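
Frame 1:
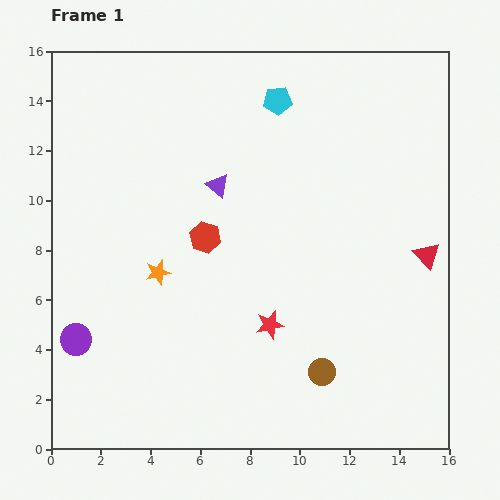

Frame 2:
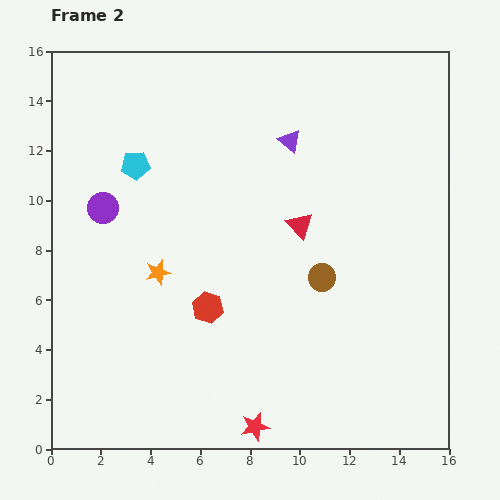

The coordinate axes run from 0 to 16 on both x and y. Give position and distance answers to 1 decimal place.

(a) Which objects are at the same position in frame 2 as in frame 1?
the orange star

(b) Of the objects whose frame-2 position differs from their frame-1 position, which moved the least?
the red hexagon

(moved 2.8)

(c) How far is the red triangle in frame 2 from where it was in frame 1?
5.2

The red triangle moved from (15.1, 7.8) to (10.0, 9.0), a distance of √(5.1² + 1.2²) ≈ 5.2.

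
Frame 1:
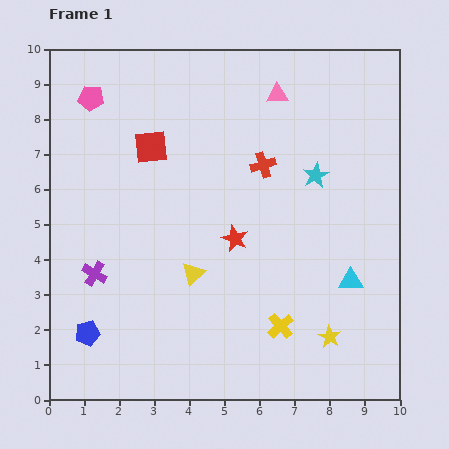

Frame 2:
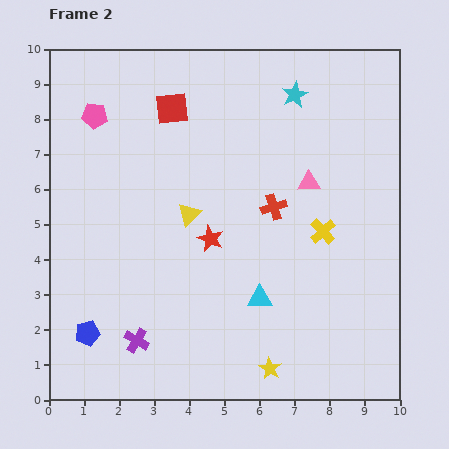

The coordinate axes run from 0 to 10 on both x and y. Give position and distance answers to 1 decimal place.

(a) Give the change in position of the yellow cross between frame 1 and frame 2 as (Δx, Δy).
(1.2, 2.7)

The yellow cross was at (6.6, 2.1) in frame 1 and (7.8, 4.8) in frame 2.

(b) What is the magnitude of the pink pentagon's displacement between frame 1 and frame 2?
0.5

The pink pentagon moved from (1.2, 8.6) to (1.3, 8.1), a distance of √(0.1² + 0.5²) ≈ 0.5.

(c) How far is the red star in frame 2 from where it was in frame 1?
0.7

The red star moved from (5.3, 4.6) to (4.6, 4.6), a distance of √(0.7² + 0.0²) ≈ 0.7.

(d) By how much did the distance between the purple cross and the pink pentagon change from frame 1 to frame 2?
+1.5

Distance in frame 1: 5.0. Distance in frame 2: 6.5.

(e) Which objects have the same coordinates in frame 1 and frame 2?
the blue pentagon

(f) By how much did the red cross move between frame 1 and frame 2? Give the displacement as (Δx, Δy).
(0.3, -1.2)

The red cross was at (6.1, 6.7) in frame 1 and (6.4, 5.5) in frame 2.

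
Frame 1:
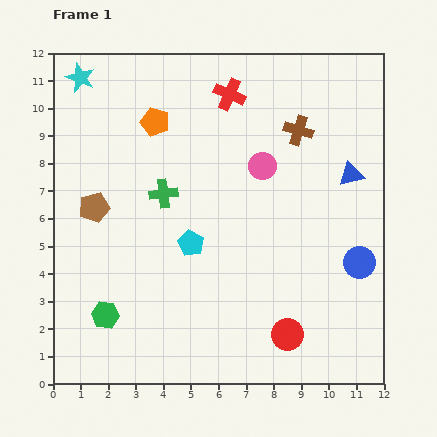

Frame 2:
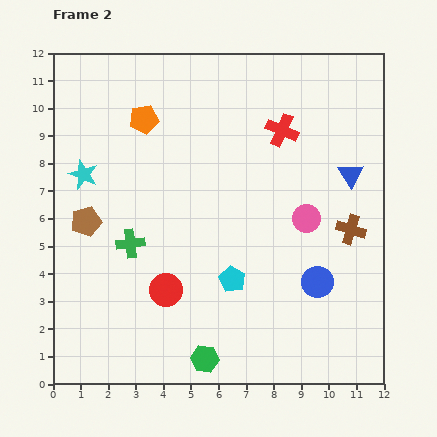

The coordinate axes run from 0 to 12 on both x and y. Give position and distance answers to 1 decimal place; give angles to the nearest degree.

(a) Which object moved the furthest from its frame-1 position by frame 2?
the red circle

(moved 4.7; next 4.1)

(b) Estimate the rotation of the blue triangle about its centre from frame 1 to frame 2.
49° counter-clockwise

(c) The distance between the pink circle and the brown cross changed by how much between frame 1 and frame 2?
-0.2

Distance in frame 1: 1.8. Distance in frame 2: 1.6.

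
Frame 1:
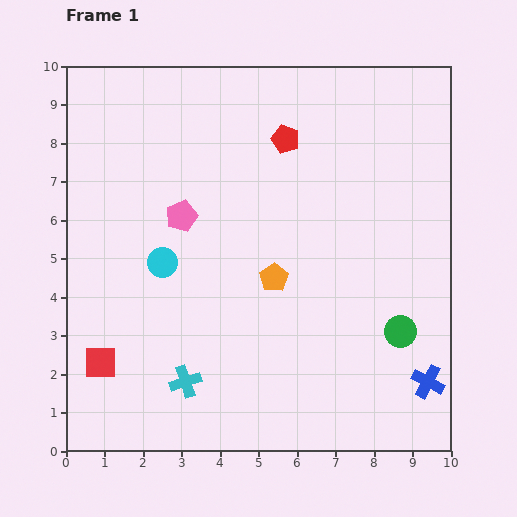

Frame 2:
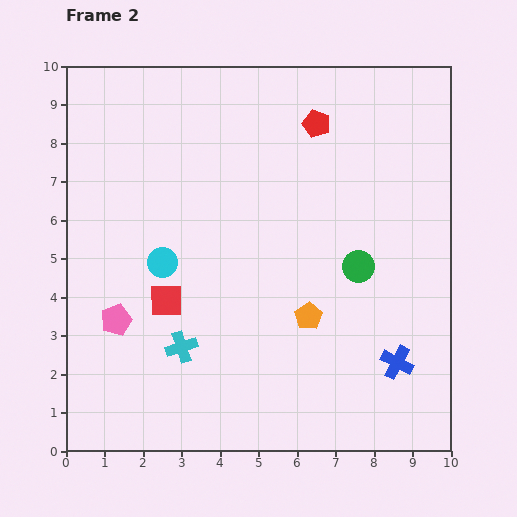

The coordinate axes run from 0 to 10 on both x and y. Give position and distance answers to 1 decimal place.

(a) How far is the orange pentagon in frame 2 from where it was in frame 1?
1.3

The orange pentagon moved from (5.4, 4.5) to (6.3, 3.5), a distance of √(0.9² + 1.0²) ≈ 1.3.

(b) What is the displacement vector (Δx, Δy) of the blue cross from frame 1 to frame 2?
(-0.8, 0.5)

The blue cross was at (9.4, 1.8) in frame 1 and (8.6, 2.3) in frame 2.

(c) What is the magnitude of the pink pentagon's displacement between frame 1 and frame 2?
3.2

The pink pentagon moved from (3.0, 6.1) to (1.3, 3.4), a distance of √(1.7² + 2.7²) ≈ 3.2.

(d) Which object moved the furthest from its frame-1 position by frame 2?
the pink pentagon

(moved 3.2; next 2.3)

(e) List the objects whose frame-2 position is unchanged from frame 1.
the cyan circle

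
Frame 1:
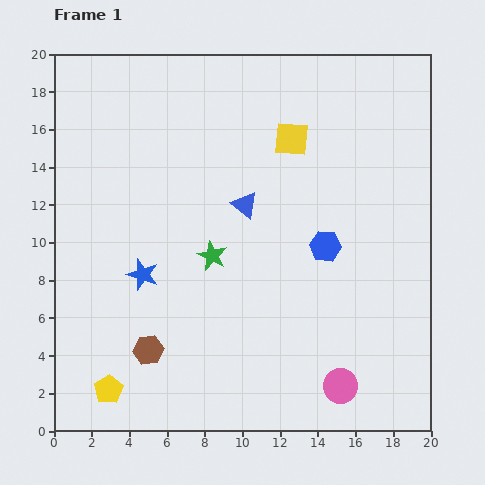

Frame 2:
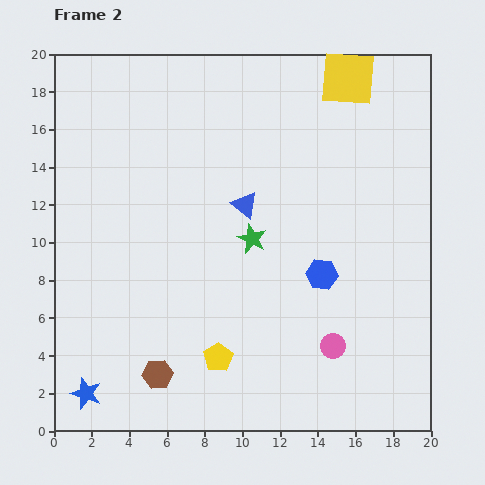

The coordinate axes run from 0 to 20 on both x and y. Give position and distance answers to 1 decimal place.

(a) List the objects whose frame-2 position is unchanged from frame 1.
the blue triangle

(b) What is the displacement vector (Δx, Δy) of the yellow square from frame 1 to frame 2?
(3.0, 3.2)

The yellow square was at (12.6, 15.5) in frame 1 and (15.6, 18.7) in frame 2.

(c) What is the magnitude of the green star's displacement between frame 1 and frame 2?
2.3

The green star moved from (8.4, 9.3) to (10.5, 10.2), a distance of √(2.1² + 0.9²) ≈ 2.3.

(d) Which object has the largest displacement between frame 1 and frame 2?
the blue star

(moved 7.0; next 6.0)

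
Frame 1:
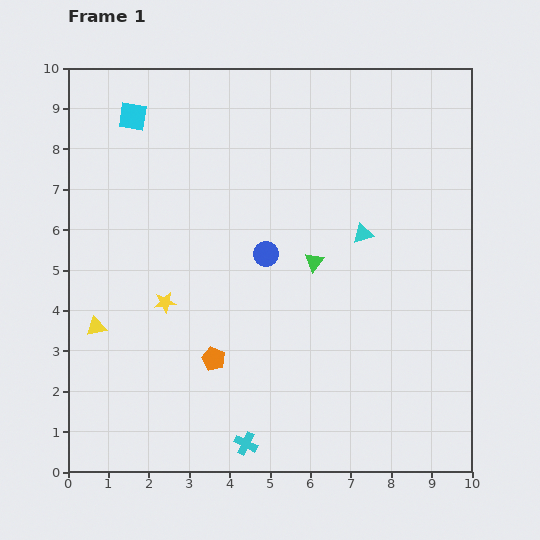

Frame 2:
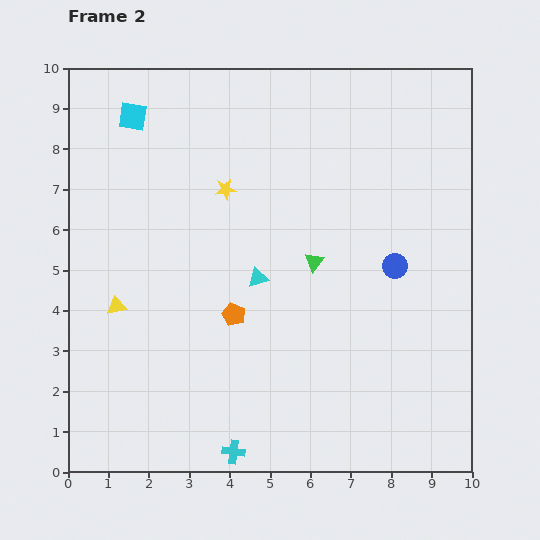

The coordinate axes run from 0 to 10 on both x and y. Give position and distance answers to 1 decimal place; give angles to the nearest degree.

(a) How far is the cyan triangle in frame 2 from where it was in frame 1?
2.8

The cyan triangle moved from (7.3, 5.9) to (4.7, 4.8), a distance of √(2.6² + 1.1²) ≈ 2.8.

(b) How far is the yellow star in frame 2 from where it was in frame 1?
3.2

The yellow star moved from (2.4, 4.2) to (3.9, 7.0), a distance of √(1.5² + 2.8²) ≈ 3.2.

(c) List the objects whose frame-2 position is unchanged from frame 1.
the green triangle, the cyan square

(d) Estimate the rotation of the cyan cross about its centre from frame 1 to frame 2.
18° counter-clockwise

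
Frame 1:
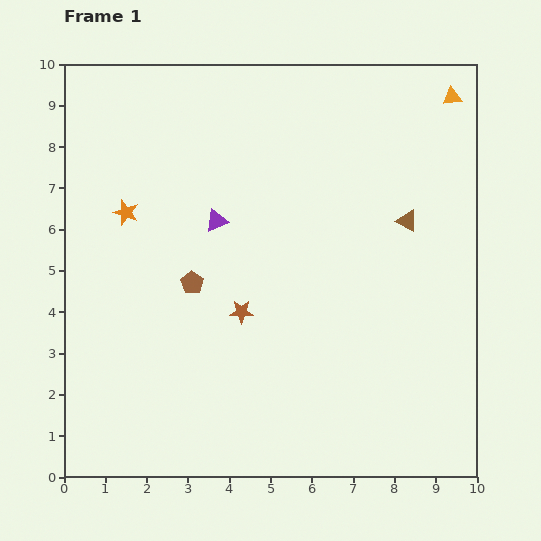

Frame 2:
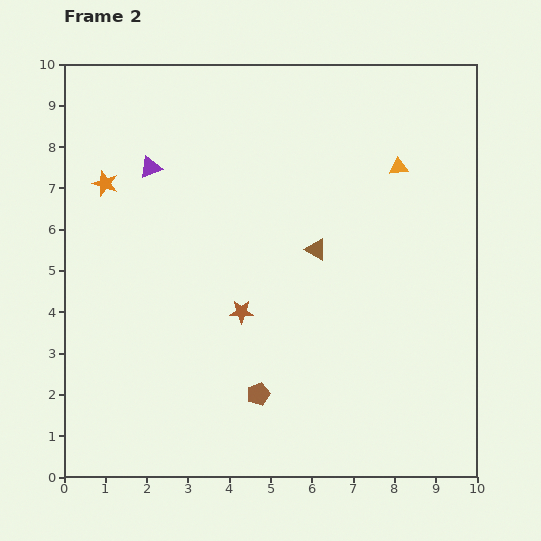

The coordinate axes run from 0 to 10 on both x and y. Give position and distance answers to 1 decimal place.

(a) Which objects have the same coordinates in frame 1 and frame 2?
the brown star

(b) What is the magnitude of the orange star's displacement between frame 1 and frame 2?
0.9

The orange star moved from (1.5, 6.4) to (1.0, 7.1), a distance of √(0.5² + 0.7²) ≈ 0.9.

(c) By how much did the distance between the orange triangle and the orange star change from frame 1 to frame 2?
-1.3

Distance in frame 1: 8.4. Distance in frame 2: 7.1.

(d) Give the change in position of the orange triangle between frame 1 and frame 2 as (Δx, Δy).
(-1.3, -1.7)

The orange triangle was at (9.4, 9.2) in frame 1 and (8.1, 7.5) in frame 2.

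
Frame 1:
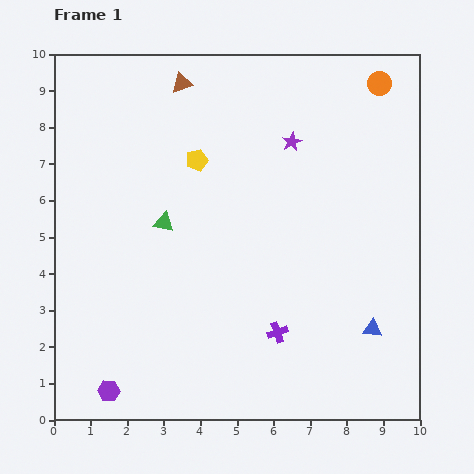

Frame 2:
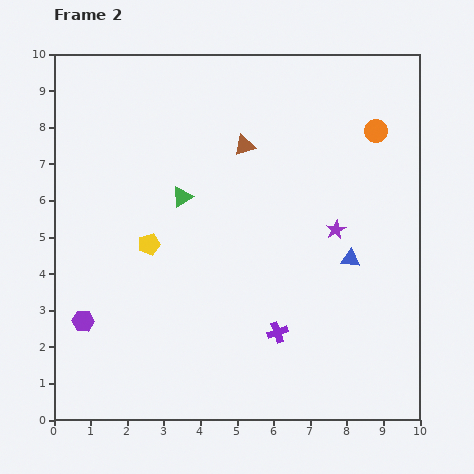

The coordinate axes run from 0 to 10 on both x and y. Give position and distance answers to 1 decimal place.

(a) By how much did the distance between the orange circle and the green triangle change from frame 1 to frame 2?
-1.4

Distance in frame 1: 7.0. Distance in frame 2: 5.6.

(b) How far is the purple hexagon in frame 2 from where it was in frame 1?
2.0

The purple hexagon moved from (1.5, 0.8) to (0.8, 2.7), a distance of √(0.7² + 1.9²) ≈ 2.0.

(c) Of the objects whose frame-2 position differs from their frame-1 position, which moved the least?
the green triangle

(moved 0.9)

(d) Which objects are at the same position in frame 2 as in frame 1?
the purple cross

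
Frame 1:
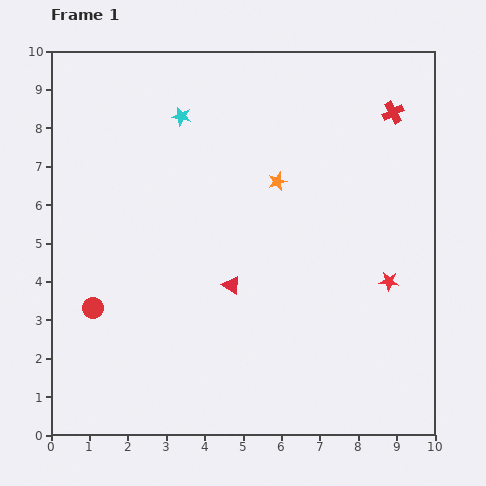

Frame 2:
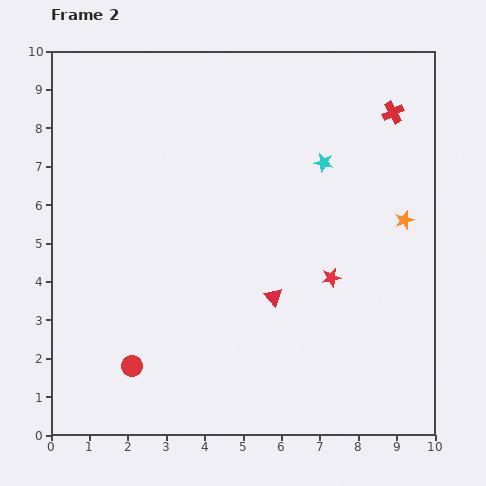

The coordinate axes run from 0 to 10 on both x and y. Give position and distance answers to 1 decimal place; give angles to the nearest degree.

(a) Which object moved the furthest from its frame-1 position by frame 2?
the cyan star

(moved 3.9; next 3.4)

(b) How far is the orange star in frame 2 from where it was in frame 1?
3.4

The orange star moved from (5.9, 6.6) to (9.2, 5.6), a distance of √(3.3² + 1.0²) ≈ 3.4.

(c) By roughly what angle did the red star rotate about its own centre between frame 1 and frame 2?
17° counter-clockwise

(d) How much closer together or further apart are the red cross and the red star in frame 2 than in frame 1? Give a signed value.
+0.2

Distance in frame 1: 4.4. Distance in frame 2: 4.6.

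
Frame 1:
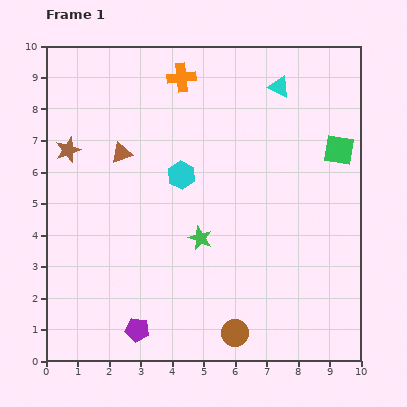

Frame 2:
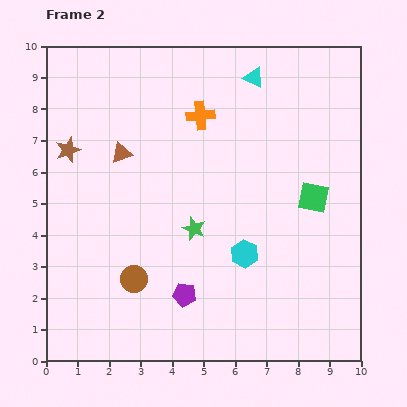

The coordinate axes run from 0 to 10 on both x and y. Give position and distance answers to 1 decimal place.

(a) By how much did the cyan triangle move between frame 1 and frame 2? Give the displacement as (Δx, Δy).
(-0.8, 0.3)

The cyan triangle was at (7.4, 8.7) in frame 1 and (6.6, 9.0) in frame 2.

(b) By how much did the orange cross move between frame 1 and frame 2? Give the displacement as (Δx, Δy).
(0.6, -1.2)

The orange cross was at (4.3, 9.0) in frame 1 and (4.9, 7.8) in frame 2.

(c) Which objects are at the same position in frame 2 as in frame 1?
the brown triangle, the brown star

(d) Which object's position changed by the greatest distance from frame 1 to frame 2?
the brown circle

(moved 3.6; next 3.2)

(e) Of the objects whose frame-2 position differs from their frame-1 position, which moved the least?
the green star

(moved 0.4)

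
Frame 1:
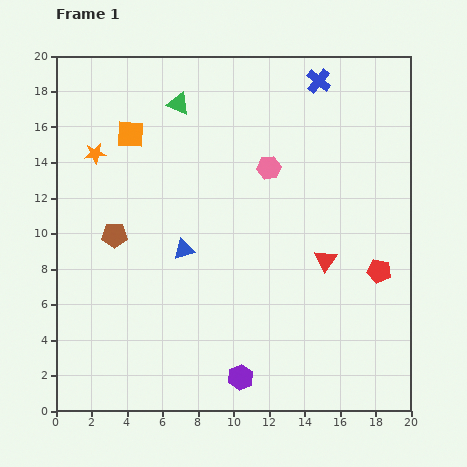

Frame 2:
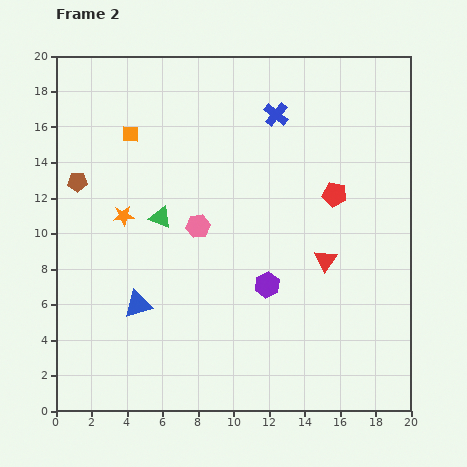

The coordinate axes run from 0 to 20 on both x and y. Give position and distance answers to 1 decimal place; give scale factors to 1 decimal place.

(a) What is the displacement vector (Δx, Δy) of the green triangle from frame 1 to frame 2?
(-1.0, -6.4)

The green triangle was at (6.9, 17.3) in frame 1 and (5.9, 10.9) in frame 2.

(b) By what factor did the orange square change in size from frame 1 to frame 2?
0.6×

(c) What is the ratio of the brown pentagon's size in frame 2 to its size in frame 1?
0.8×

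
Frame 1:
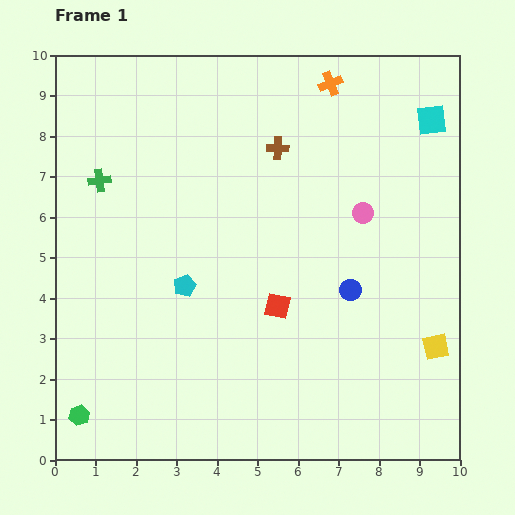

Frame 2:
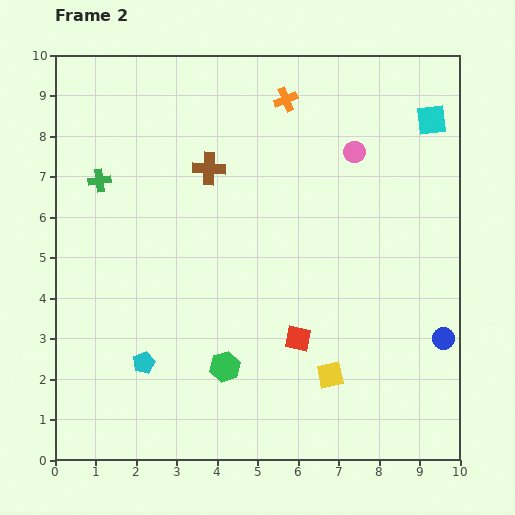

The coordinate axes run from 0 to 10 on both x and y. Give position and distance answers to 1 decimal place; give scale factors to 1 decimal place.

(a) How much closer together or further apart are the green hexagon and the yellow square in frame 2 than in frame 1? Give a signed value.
-6.4

Distance in frame 1: 9.0. Distance in frame 2: 2.6.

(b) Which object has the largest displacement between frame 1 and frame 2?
the green hexagon

(moved 3.8; next 2.7)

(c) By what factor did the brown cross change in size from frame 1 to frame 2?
1.5×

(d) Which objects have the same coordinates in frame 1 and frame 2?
the green cross, the cyan square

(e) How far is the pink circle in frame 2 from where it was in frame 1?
1.5

The pink circle moved from (7.6, 6.1) to (7.4, 7.6), a distance of √(0.2² + 1.5²) ≈ 1.5.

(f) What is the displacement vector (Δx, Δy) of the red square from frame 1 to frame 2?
(0.5, -0.8)

The red square was at (5.5, 3.8) in frame 1 and (6.0, 3.0) in frame 2.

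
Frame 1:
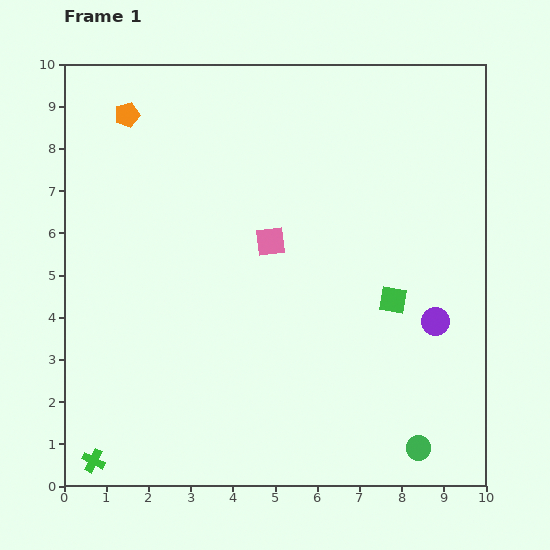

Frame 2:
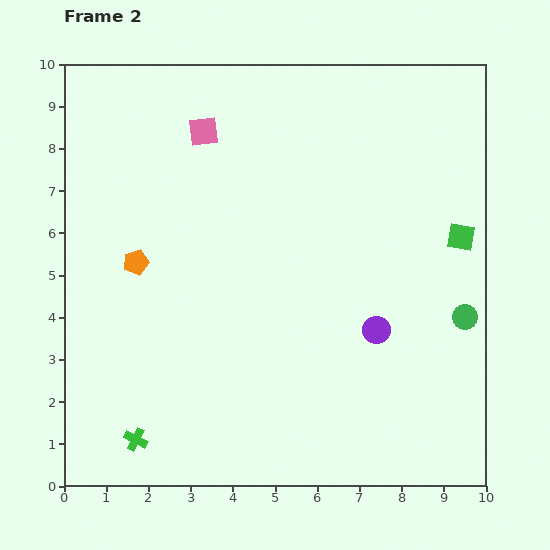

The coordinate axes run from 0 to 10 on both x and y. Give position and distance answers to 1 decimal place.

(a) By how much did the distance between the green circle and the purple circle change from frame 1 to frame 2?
-0.9

Distance in frame 1: 3.0. Distance in frame 2: 2.1.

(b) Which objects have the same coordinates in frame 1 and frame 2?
none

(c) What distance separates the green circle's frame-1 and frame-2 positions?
3.3

The green circle moved from (8.4, 0.9) to (9.5, 4.0), a distance of √(1.1² + 3.1²) ≈ 3.3.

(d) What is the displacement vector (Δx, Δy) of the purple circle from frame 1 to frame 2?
(-1.4, -0.2)

The purple circle was at (8.8, 3.9) in frame 1 and (7.4, 3.7) in frame 2.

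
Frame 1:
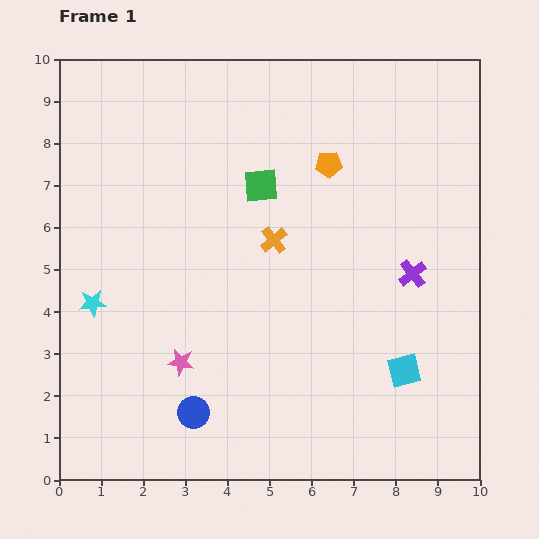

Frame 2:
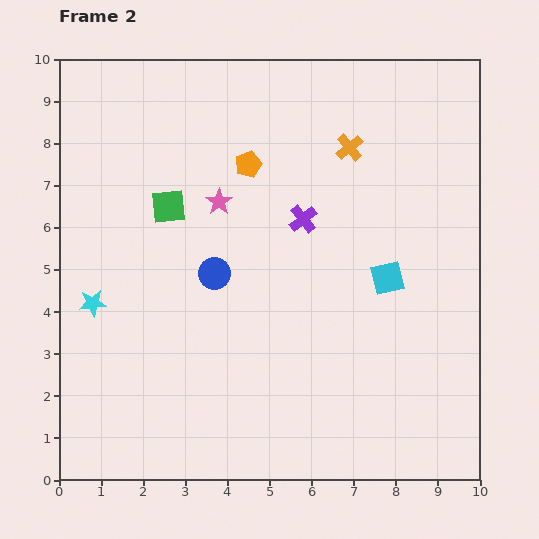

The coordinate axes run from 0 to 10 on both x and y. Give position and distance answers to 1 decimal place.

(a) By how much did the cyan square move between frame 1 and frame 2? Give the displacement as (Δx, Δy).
(-0.4, 2.2)

The cyan square was at (8.2, 2.6) in frame 1 and (7.8, 4.8) in frame 2.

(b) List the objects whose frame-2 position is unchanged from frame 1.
the cyan star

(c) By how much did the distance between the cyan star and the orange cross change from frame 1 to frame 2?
+2.5

Distance in frame 1: 4.6. Distance in frame 2: 7.1.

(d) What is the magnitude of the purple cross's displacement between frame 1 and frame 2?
2.9

The purple cross moved from (8.4, 4.9) to (5.8, 6.2), a distance of √(2.6² + 1.3²) ≈ 2.9.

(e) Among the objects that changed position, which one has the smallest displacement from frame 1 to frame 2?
the orange pentagon

(moved 1.9)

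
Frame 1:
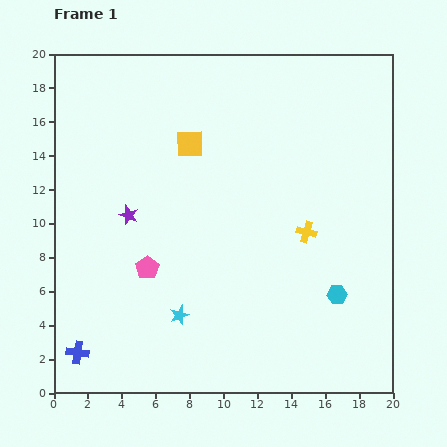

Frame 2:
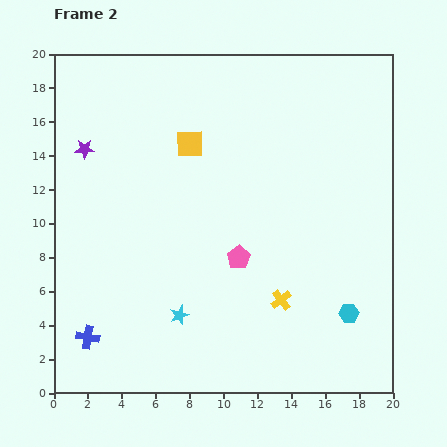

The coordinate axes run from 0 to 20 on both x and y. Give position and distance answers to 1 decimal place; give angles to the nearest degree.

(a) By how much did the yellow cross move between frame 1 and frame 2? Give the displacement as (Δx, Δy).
(-1.5, -4.0)

The yellow cross was at (14.9, 9.5) in frame 1 and (13.4, 5.5) in frame 2.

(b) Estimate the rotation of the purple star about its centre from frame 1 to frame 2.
21° counter-clockwise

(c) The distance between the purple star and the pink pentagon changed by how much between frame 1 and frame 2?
+7.8

Distance in frame 1: 3.3. Distance in frame 2: 11.1.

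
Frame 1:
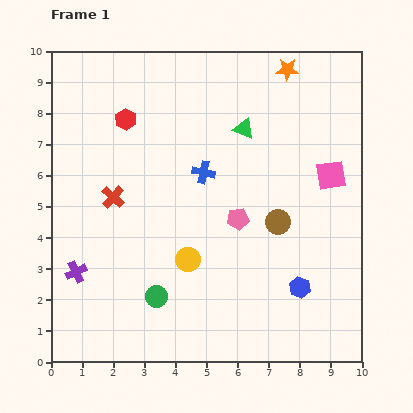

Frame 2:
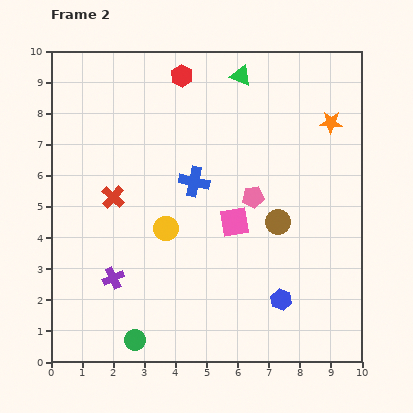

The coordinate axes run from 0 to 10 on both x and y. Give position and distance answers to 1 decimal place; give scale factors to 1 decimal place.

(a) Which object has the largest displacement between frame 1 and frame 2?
the pink square

(moved 3.4; next 2.3)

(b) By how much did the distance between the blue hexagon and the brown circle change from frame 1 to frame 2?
+0.3

Distance in frame 1: 2.2. Distance in frame 2: 2.5.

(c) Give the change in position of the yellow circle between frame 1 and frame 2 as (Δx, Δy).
(-0.7, 1.0)

The yellow circle was at (4.4, 3.3) in frame 1 and (3.7, 4.3) in frame 2.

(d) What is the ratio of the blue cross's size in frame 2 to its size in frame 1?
1.3×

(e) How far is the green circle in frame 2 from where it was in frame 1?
1.6

The green circle moved from (3.4, 2.1) to (2.7, 0.7), a distance of √(0.7² + 1.4²) ≈ 1.6.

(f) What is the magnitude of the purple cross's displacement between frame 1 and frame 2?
1.2

The purple cross moved from (0.8, 2.9) to (2.0, 2.7), a distance of √(1.2² + 0.2²) ≈ 1.2.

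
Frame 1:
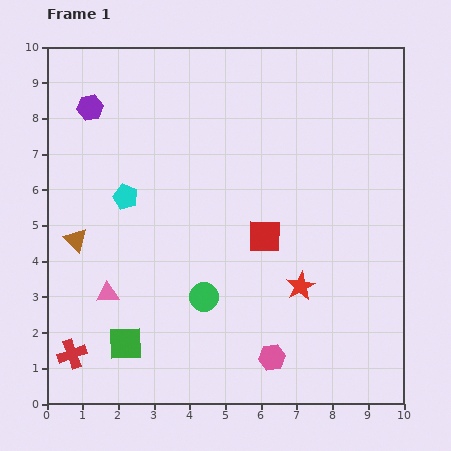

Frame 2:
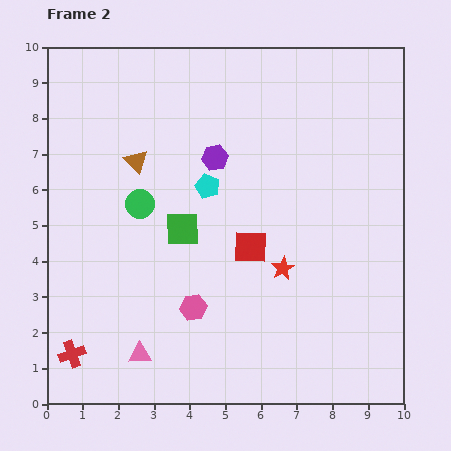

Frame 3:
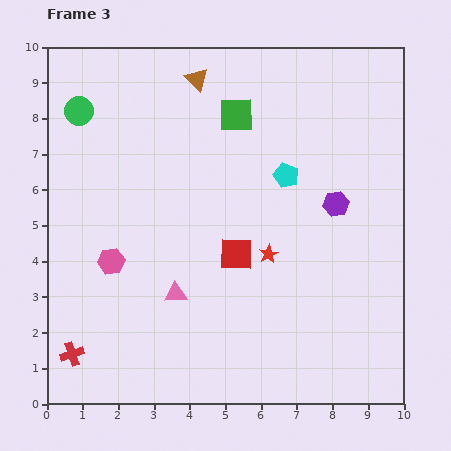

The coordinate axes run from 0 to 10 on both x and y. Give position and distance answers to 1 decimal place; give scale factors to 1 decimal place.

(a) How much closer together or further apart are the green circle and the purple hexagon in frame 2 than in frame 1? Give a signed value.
-3.7

Distance in frame 1: 6.2. Distance in frame 2: 2.5.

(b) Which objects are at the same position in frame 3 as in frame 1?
the red cross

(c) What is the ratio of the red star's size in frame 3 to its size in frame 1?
0.6×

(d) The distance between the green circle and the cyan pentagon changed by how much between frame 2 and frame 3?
+4.1

Distance in frame 2: 2.0. Distance in frame 3: 6.1.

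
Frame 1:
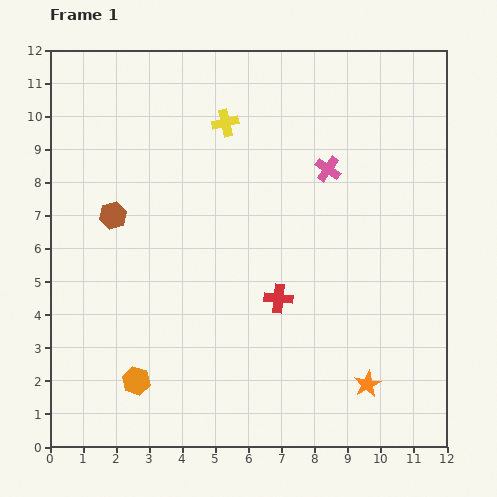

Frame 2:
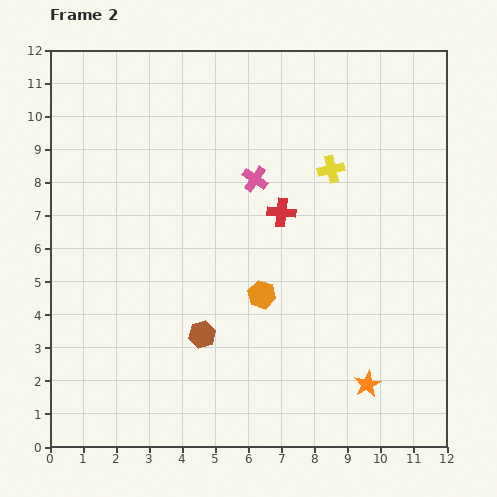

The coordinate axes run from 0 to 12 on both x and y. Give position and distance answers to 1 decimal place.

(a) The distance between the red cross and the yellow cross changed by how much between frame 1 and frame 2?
-3.5

Distance in frame 1: 5.5. Distance in frame 2: 2.0.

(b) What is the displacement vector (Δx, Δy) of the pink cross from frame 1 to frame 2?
(-2.2, -0.3)

The pink cross was at (8.4, 8.4) in frame 1 and (6.2, 8.1) in frame 2.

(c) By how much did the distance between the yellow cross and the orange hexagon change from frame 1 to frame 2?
-4.0

Distance in frame 1: 8.3. Distance in frame 2: 4.3.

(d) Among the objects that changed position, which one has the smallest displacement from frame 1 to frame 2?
the pink cross

(moved 2.2)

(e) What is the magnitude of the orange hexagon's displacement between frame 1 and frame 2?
4.6

The orange hexagon moved from (2.6, 2.0) to (6.4, 4.6), a distance of √(3.8² + 2.6²) ≈ 4.6.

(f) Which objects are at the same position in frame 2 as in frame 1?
the orange star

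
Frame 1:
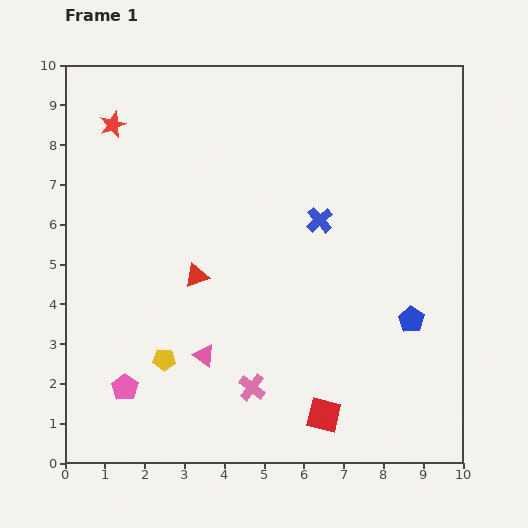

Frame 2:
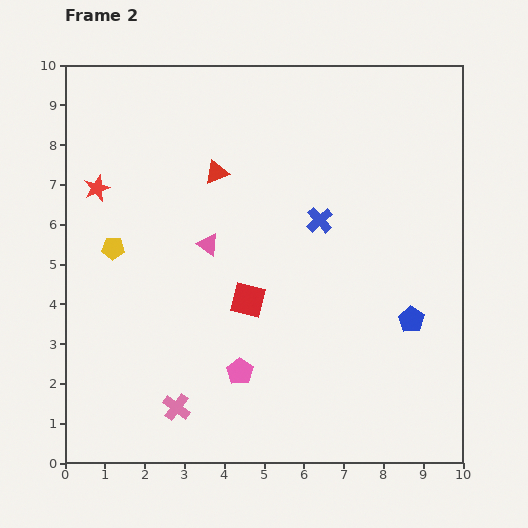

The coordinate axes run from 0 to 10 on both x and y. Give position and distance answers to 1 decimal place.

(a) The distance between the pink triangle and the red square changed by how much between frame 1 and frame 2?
-1.7

Distance in frame 1: 3.4. Distance in frame 2: 1.7.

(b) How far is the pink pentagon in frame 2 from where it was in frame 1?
2.9

The pink pentagon moved from (1.5, 1.9) to (4.4, 2.3), a distance of √(2.9² + 0.4²) ≈ 2.9.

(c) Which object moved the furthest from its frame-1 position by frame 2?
the red square

(moved 3.5; next 3.1)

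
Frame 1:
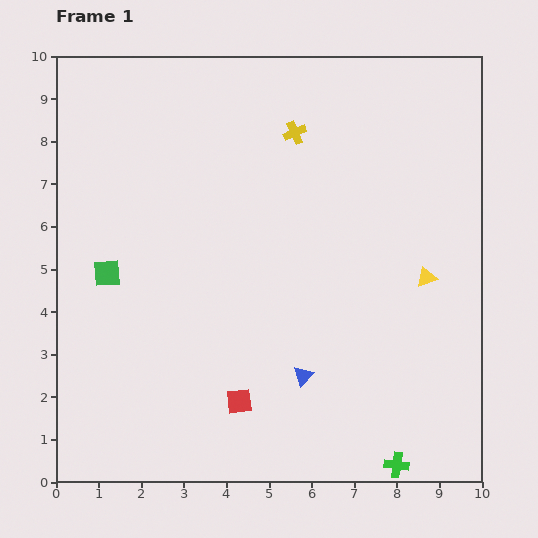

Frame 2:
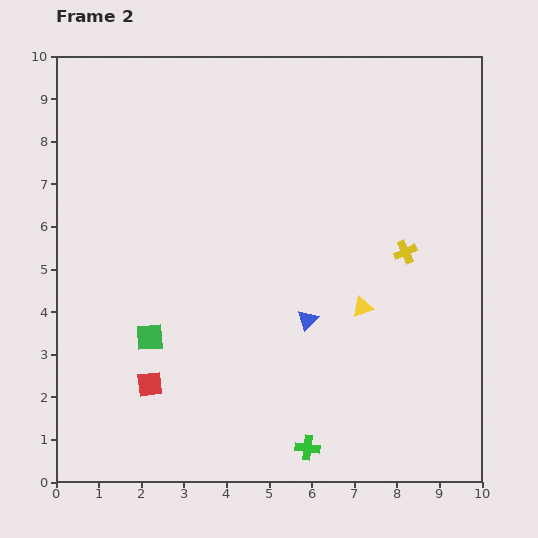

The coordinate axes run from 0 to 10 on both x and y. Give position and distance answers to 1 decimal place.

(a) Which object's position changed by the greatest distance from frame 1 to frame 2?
the yellow cross

(moved 3.8; next 2.1)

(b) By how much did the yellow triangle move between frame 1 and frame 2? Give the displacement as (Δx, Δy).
(-1.5, -0.7)

The yellow triangle was at (8.7, 4.8) in frame 1 and (7.2, 4.1) in frame 2.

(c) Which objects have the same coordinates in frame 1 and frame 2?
none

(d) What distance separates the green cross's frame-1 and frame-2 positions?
2.1

The green cross moved from (8.0, 0.4) to (5.9, 0.8), a distance of √(2.1² + 0.4²) ≈ 2.1.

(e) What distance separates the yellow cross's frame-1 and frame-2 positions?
3.8

The yellow cross moved from (5.6, 8.2) to (8.2, 5.4), a distance of √(2.6² + 2.8²) ≈ 3.8.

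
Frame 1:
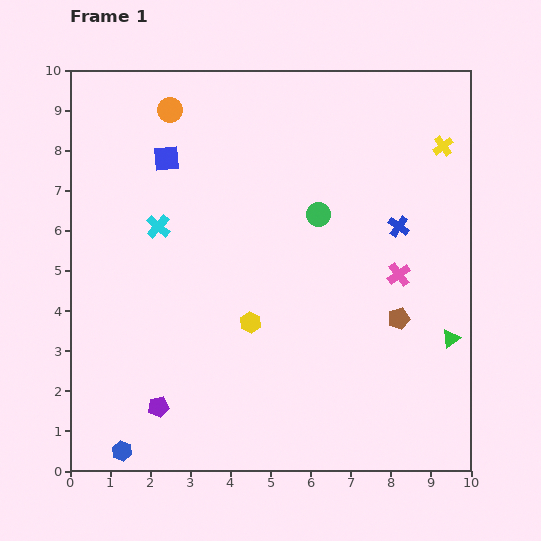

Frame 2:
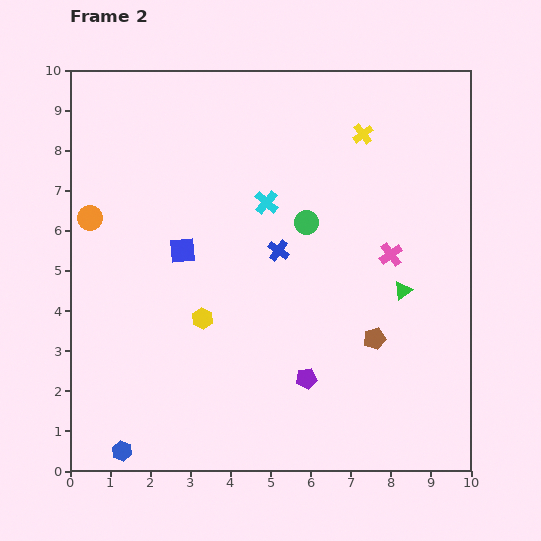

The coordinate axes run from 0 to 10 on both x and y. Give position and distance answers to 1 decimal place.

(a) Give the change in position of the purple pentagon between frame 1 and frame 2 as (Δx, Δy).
(3.7, 0.7)

The purple pentagon was at (2.2, 1.6) in frame 1 and (5.9, 2.3) in frame 2.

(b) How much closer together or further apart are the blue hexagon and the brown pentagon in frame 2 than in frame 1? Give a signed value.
-0.7

Distance in frame 1: 7.6. Distance in frame 2: 6.9.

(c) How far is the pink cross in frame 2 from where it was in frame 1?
0.5

The pink cross moved from (8.2, 4.9) to (8.0, 5.4), a distance of √(0.2² + 0.5²) ≈ 0.5.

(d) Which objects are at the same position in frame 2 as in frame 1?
the blue hexagon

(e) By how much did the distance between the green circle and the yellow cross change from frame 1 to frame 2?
-0.9

Distance in frame 1: 3.5. Distance in frame 2: 2.6.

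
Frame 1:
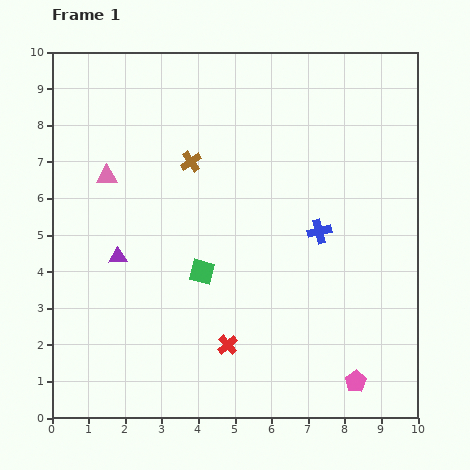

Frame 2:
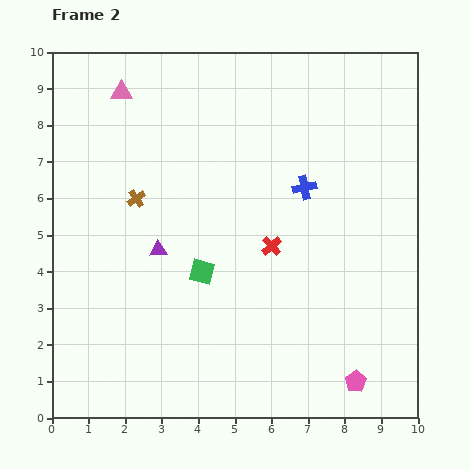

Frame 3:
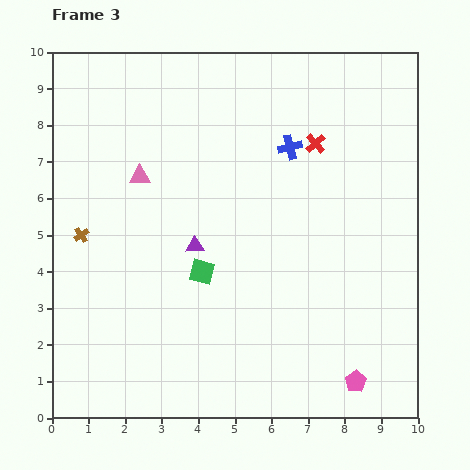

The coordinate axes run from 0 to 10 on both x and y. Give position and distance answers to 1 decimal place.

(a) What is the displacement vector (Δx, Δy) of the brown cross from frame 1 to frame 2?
(-1.5, -1.0)

The brown cross was at (3.8, 7.0) in frame 1 and (2.3, 6.0) in frame 2.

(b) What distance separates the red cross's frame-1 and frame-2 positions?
3.0

The red cross moved from (4.8, 2.0) to (6.0, 4.7), a distance of √(1.2² + 2.7²) ≈ 3.0.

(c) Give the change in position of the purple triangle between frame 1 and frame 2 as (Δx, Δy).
(1.1, 0.2)

The purple triangle was at (1.8, 4.4) in frame 1 and (2.9, 4.6) in frame 2.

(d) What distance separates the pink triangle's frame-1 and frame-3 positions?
0.9

The pink triangle moved from (1.5, 6.6) to (2.4, 6.6), a distance of √(0.9² + 0.0²) ≈ 0.9.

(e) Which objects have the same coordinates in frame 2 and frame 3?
the green square, the pink pentagon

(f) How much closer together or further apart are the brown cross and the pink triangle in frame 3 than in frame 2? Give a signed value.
-0.6

Distance in frame 2: 2.9. Distance in frame 3: 2.3.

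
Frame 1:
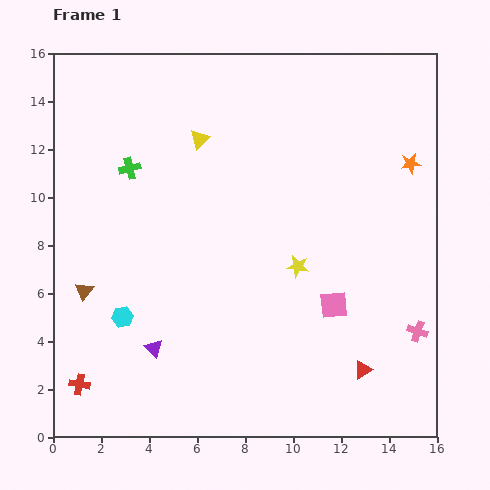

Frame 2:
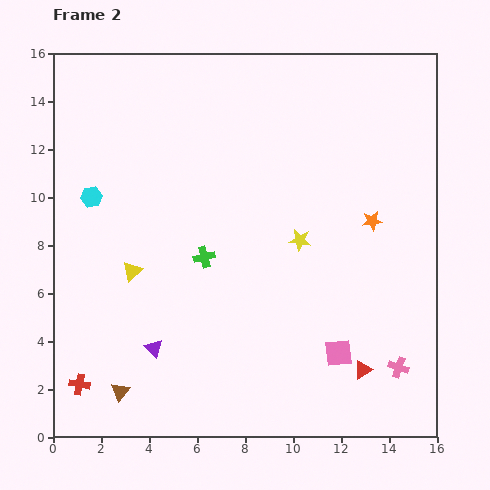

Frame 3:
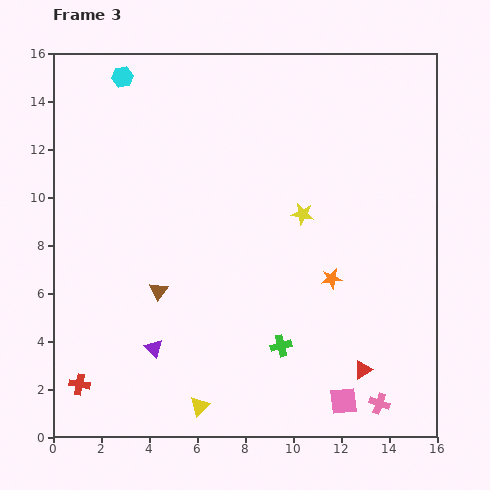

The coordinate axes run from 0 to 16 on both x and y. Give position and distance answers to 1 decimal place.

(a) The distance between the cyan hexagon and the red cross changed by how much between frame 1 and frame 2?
+4.5

Distance in frame 1: 3.3. Distance in frame 2: 7.8.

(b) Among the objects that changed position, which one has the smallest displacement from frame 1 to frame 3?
the yellow star

(moved 2.2)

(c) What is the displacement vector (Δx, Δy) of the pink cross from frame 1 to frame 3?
(-1.6, -3.0)

The pink cross was at (15.2, 4.4) in frame 1 and (13.6, 1.4) in frame 3.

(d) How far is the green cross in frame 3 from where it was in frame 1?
9.7

The green cross moved from (3.2, 11.2) to (9.5, 3.8), a distance of √(6.3² + 7.4²) ≈ 9.7.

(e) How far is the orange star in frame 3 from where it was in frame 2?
2.9

The orange star moved from (13.3, 9.0) to (11.6, 6.6), a distance of √(1.7² + 2.4²) ≈ 2.9.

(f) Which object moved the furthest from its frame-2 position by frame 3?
the yellow triangle

(moved 6.3; next 5.2)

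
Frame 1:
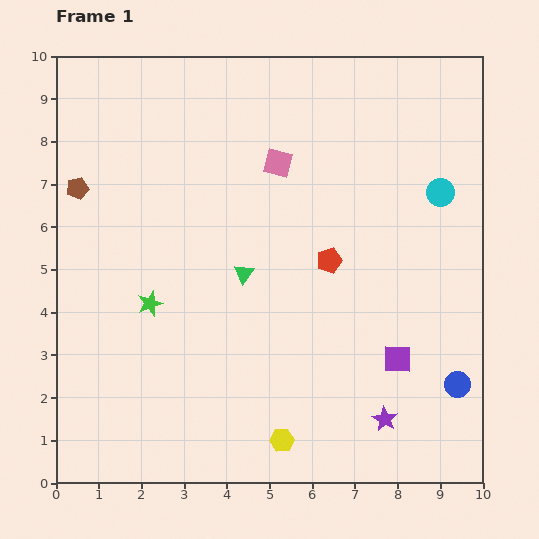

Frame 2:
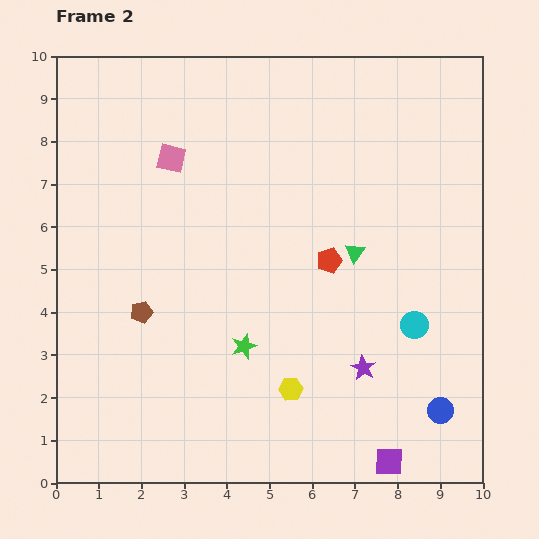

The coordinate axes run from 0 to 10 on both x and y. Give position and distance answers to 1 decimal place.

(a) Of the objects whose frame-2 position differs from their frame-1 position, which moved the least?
the blue circle

(moved 0.7)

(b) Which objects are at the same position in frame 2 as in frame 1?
the red pentagon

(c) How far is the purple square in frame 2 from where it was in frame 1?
2.4

The purple square moved from (8.0, 2.9) to (7.8, 0.5), a distance of √(0.2² + 2.4²) ≈ 2.4.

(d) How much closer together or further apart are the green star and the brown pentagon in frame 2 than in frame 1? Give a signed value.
-0.7

Distance in frame 1: 3.2. Distance in frame 2: 2.5.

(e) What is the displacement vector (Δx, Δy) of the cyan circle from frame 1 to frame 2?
(-0.6, -3.1)

The cyan circle was at (9.0, 6.8) in frame 1 and (8.4, 3.7) in frame 2.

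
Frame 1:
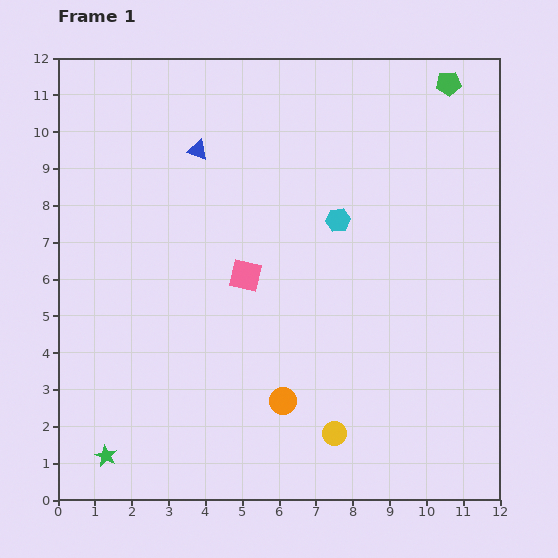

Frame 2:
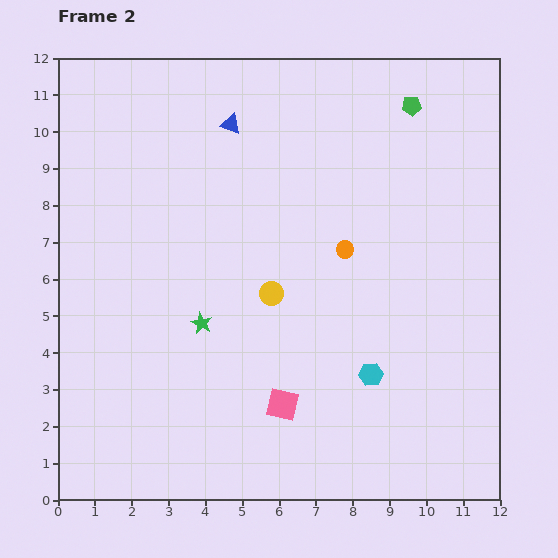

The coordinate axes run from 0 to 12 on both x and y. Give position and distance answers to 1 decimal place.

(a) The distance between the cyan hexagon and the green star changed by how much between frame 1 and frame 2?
-4.2

Distance in frame 1: 9.0. Distance in frame 2: 4.8.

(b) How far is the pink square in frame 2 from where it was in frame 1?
3.6

The pink square moved from (5.1, 6.1) to (6.1, 2.6), a distance of √(1.0² + 3.5²) ≈ 3.6.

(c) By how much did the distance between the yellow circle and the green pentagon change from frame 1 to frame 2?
-3.6

Distance in frame 1: 10.0. Distance in frame 2: 6.4.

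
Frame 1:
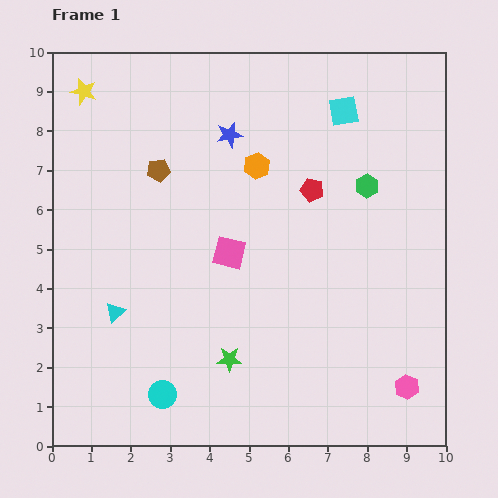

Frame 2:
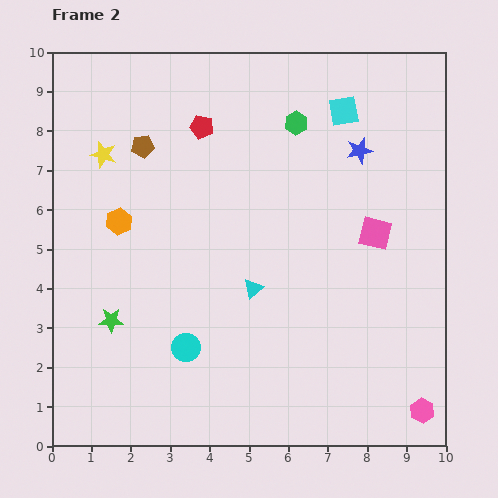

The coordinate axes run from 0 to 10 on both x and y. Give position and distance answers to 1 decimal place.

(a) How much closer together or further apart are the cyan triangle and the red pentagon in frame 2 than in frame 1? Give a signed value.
-1.6

Distance in frame 1: 5.9. Distance in frame 2: 4.3.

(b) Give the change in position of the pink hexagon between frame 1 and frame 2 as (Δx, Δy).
(0.4, -0.6)

The pink hexagon was at (9.0, 1.5) in frame 1 and (9.4, 0.9) in frame 2.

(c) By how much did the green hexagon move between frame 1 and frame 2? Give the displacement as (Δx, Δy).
(-1.8, 1.6)

The green hexagon was at (8.0, 6.6) in frame 1 and (6.2, 8.2) in frame 2.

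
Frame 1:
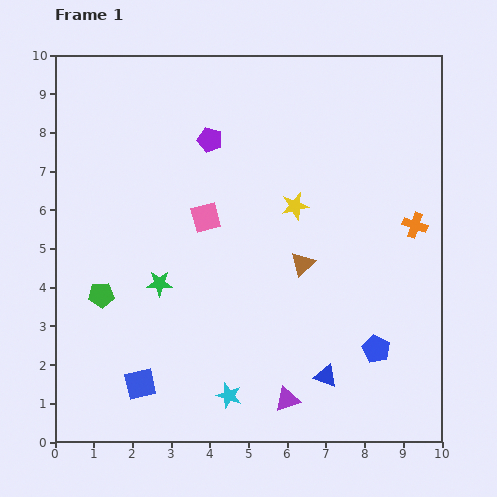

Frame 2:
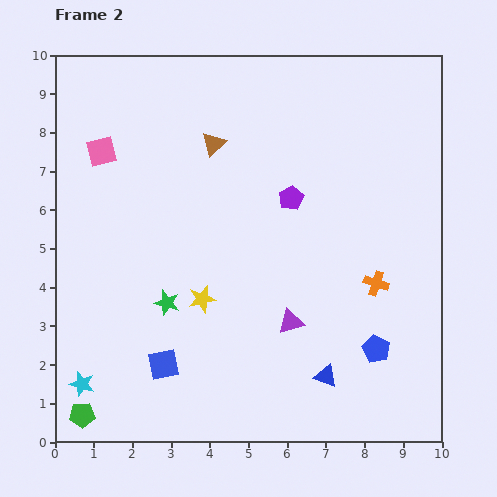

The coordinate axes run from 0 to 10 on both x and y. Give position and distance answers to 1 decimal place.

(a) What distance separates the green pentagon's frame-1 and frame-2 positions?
3.1

The green pentagon moved from (1.2, 3.8) to (0.7, 0.7), a distance of √(0.5² + 3.1²) ≈ 3.1.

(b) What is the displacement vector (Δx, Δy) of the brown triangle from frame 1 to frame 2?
(-2.3, 3.1)

The brown triangle was at (6.4, 4.6) in frame 1 and (4.1, 7.7) in frame 2.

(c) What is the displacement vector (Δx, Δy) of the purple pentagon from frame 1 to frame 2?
(2.1, -1.5)

The purple pentagon was at (4.0, 7.8) in frame 1 and (6.1, 6.3) in frame 2.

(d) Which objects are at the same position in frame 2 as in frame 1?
the blue triangle, the blue pentagon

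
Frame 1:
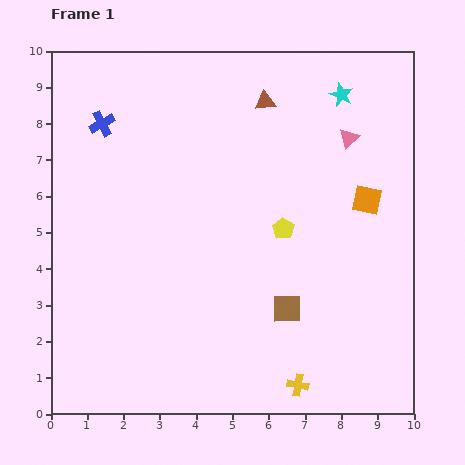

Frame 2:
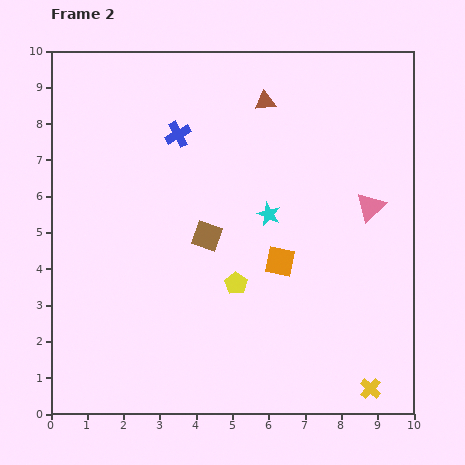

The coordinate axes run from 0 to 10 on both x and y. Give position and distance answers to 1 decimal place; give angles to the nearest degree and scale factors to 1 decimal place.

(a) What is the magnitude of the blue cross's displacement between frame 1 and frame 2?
2.1

The blue cross moved from (1.4, 8.0) to (3.5, 7.7), a distance of √(2.1² + 0.3²) ≈ 2.1.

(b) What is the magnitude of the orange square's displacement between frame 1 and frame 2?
2.9

The orange square moved from (8.7, 5.9) to (6.3, 4.2), a distance of √(2.4² + 1.7²) ≈ 2.9.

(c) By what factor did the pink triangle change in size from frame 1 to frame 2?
1.4×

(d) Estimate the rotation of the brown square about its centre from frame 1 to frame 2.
21° clockwise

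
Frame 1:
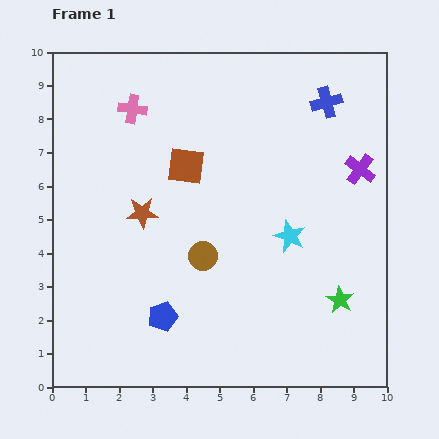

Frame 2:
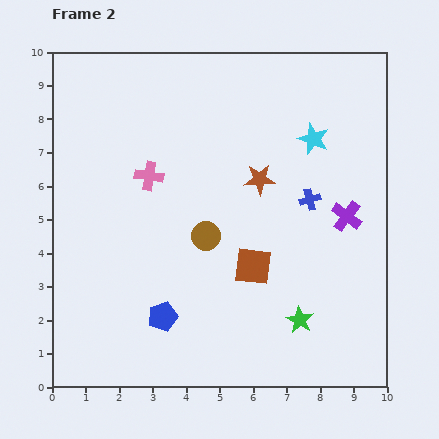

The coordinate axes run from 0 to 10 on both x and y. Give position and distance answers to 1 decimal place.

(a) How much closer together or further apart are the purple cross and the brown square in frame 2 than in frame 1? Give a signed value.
-2.0

Distance in frame 1: 5.2. Distance in frame 2: 3.2.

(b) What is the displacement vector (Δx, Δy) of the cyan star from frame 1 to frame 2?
(0.7, 2.9)

The cyan star was at (7.1, 4.5) in frame 1 and (7.8, 7.4) in frame 2.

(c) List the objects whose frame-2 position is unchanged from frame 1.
the blue pentagon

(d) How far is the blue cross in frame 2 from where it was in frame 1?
2.9

The blue cross moved from (8.2, 8.5) to (7.7, 5.6), a distance of √(0.5² + 2.9²) ≈ 2.9.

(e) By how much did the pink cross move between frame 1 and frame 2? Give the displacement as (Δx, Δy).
(0.5, -2.0)

The pink cross was at (2.4, 8.3) in frame 1 and (2.9, 6.3) in frame 2.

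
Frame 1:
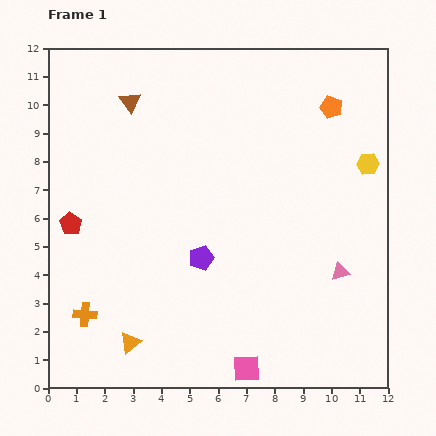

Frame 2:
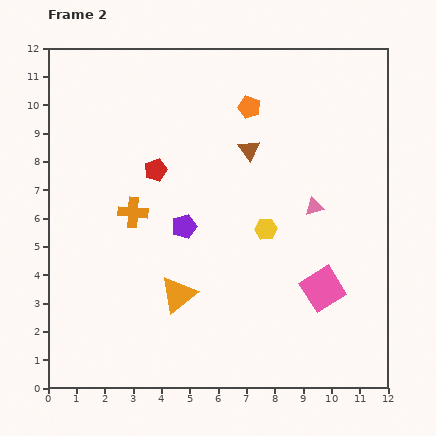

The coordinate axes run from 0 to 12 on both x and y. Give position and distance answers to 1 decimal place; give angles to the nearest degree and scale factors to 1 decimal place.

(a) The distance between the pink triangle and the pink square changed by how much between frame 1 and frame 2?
-1.8

Distance in frame 1: 4.7. Distance in frame 2: 2.9.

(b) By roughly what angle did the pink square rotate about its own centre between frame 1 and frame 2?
30° counter-clockwise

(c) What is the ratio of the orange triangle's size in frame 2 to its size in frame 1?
1.7×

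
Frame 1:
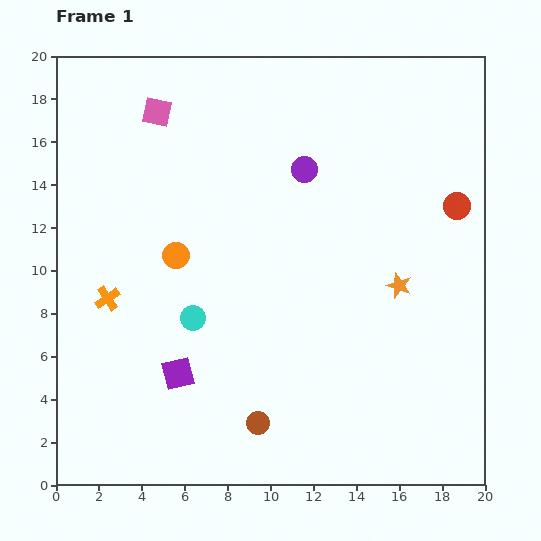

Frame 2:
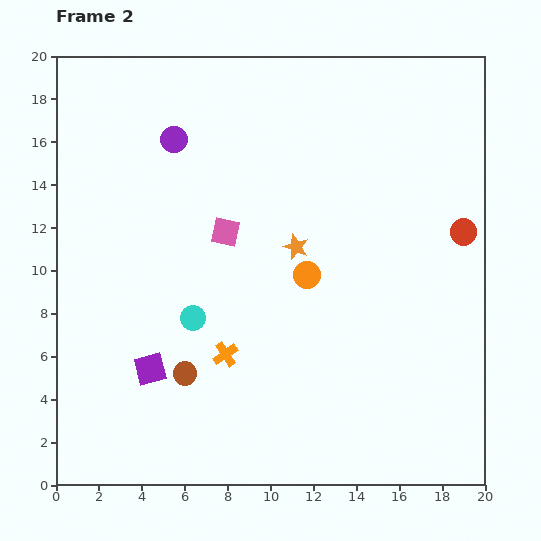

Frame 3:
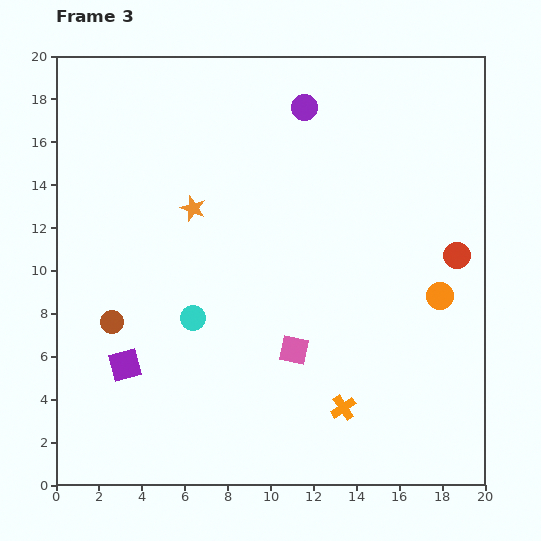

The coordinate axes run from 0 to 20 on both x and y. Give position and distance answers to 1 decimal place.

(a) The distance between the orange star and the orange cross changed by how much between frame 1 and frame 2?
-7.6

Distance in frame 1: 13.6. Distance in frame 2: 6.0.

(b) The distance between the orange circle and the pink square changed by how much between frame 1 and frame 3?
+0.4

Distance in frame 1: 6.8. Distance in frame 3: 7.2.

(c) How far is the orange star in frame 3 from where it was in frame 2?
5.1

The orange star moved from (11.2, 11.1) to (6.4, 12.9), a distance of √(4.8² + 1.8²) ≈ 5.1.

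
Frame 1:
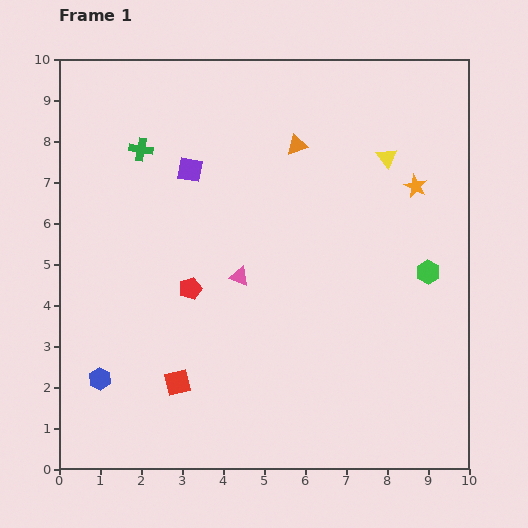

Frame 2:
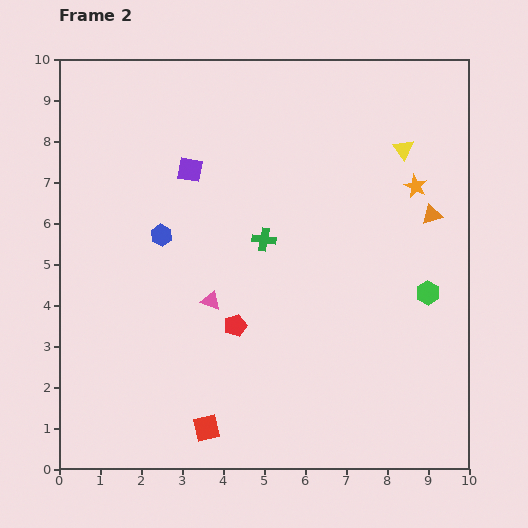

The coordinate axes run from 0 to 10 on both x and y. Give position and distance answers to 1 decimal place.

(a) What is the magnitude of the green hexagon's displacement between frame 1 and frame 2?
0.5

The green hexagon moved from (9.0, 4.8) to (9.0, 4.3), a distance of √(0.0² + 0.5²) ≈ 0.5.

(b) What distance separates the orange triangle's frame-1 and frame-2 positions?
3.7

The orange triangle moved from (5.8, 7.9) to (9.1, 6.2), a distance of √(3.3² + 1.7²) ≈ 3.7.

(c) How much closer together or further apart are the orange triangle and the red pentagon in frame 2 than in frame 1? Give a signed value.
+1.1

Distance in frame 1: 4.4. Distance in frame 2: 5.5.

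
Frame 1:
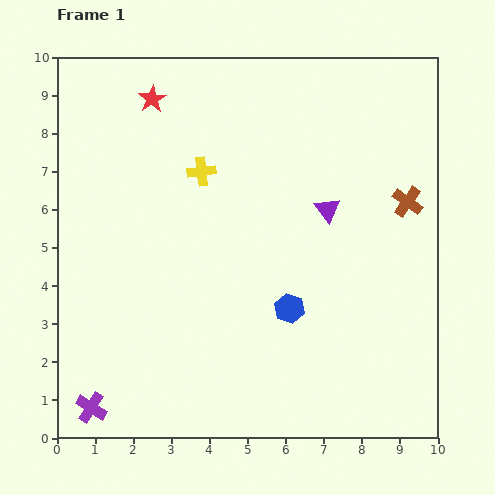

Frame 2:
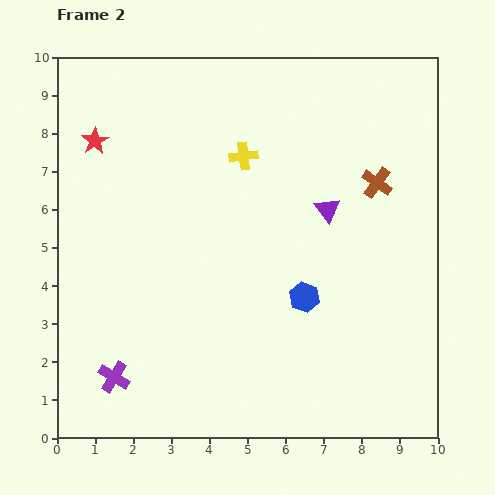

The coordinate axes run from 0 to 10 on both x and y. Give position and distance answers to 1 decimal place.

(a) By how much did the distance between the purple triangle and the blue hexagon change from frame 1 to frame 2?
-0.4

Distance in frame 1: 2.8. Distance in frame 2: 2.4.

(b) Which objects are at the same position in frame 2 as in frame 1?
the purple triangle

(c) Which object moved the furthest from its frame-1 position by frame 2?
the red star

(moved 1.9; next 1.2)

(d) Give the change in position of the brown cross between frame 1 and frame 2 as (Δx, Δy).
(-0.8, 0.5)

The brown cross was at (9.2, 6.2) in frame 1 and (8.4, 6.7) in frame 2.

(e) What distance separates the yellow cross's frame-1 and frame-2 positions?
1.2

The yellow cross moved from (3.8, 7.0) to (4.9, 7.4), a distance of √(1.1² + 0.4²) ≈ 1.2.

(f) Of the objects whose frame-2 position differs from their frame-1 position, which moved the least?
the blue hexagon

(moved 0.5)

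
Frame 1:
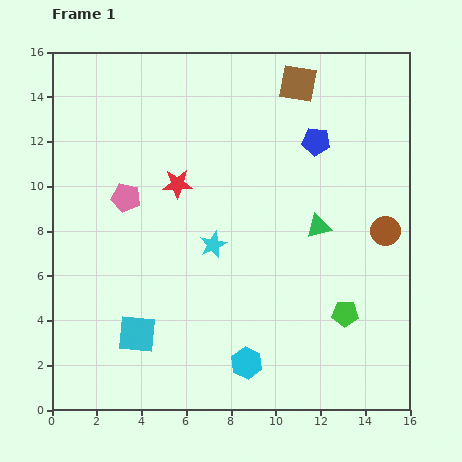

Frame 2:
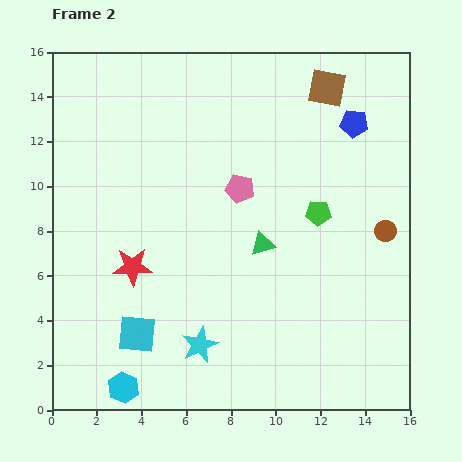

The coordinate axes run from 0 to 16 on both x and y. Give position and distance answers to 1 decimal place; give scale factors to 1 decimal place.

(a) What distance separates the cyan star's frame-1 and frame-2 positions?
4.5

The cyan star moved from (7.2, 7.4) to (6.6, 2.9), a distance of √(0.6² + 4.5²) ≈ 4.5.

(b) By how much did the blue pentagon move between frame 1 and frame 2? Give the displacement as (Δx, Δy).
(1.7, 0.8)

The blue pentagon was at (11.8, 12.0) in frame 1 and (13.5, 12.8) in frame 2.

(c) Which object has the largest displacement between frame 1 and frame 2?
the cyan hexagon

(moved 5.6; next 5.1)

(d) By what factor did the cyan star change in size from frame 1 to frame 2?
1.4×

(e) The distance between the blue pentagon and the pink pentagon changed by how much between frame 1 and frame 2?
-3.0

Distance in frame 1: 8.9. Distance in frame 2: 5.9.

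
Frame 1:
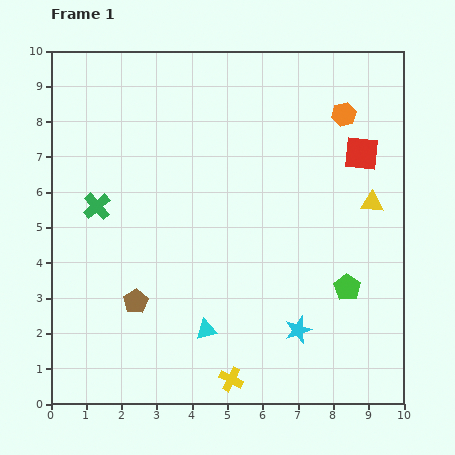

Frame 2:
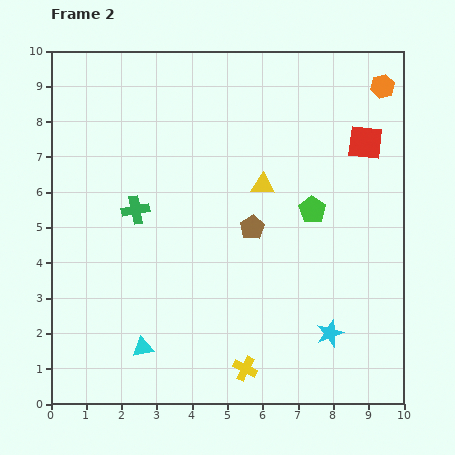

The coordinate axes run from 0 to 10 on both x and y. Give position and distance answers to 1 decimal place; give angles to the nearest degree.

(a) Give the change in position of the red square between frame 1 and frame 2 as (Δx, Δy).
(0.1, 0.3)

The red square was at (8.8, 7.1) in frame 1 and (8.9, 7.4) in frame 2.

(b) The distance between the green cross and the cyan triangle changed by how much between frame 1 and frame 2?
-0.8

Distance in frame 1: 4.7. Distance in frame 2: 3.9.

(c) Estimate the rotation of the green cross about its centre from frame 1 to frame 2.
31° clockwise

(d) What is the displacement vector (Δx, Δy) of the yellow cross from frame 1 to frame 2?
(0.4, 0.3)

The yellow cross was at (5.1, 0.7) in frame 1 and (5.5, 1.0) in frame 2.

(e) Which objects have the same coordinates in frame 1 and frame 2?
none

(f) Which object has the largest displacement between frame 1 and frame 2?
the brown pentagon

(moved 3.9; next 3.1)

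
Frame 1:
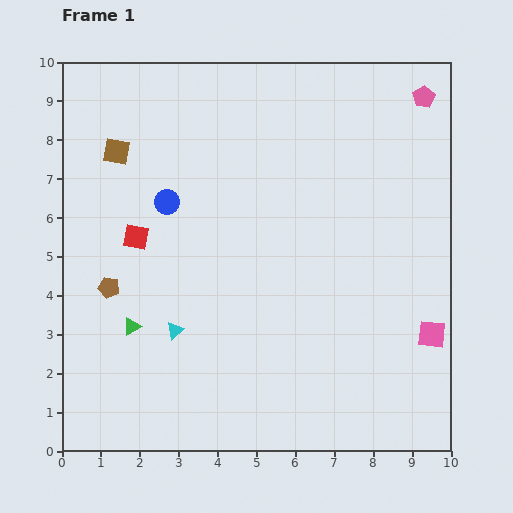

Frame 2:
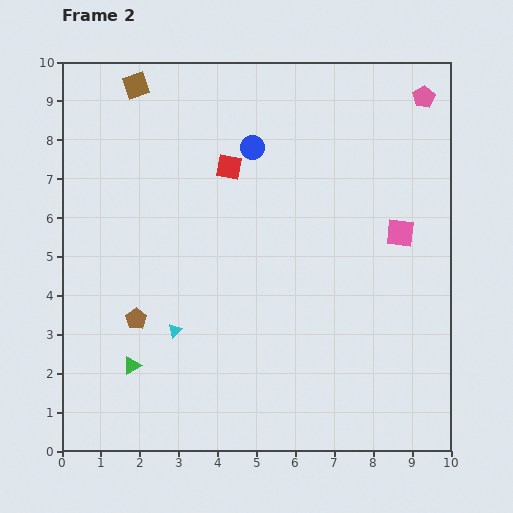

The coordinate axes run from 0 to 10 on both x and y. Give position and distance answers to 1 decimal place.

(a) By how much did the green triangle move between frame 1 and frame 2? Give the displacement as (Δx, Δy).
(0.0, -1.0)

The green triangle was at (1.8, 3.2) in frame 1 and (1.8, 2.2) in frame 2.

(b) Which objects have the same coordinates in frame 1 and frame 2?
the cyan triangle, the pink pentagon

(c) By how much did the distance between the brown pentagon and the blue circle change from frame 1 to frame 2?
+2.6

Distance in frame 1: 2.7. Distance in frame 2: 5.3.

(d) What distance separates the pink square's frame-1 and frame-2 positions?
2.7

The pink square moved from (9.5, 3.0) to (8.7, 5.6), a distance of √(0.8² + 2.6²) ≈ 2.7.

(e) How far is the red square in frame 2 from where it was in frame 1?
3.0

The red square moved from (1.9, 5.5) to (4.3, 7.3), a distance of √(2.4² + 1.8²) ≈ 3.0.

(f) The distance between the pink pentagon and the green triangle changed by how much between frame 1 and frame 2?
+0.7

Distance in frame 1: 9.5. Distance in frame 2: 10.2.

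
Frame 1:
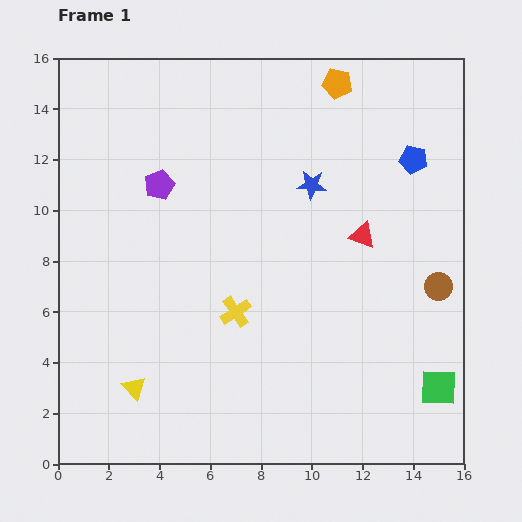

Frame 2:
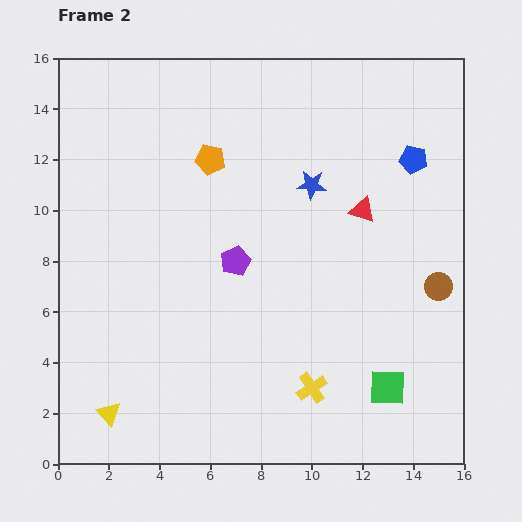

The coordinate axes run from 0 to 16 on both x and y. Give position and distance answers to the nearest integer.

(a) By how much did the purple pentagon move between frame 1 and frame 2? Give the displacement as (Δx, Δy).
(3, -3)

The purple pentagon was at (4, 11) in frame 1 and (7, 8) in frame 2.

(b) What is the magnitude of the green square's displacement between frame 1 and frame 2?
2

The green square moved from (15, 3) to (13, 3), a distance of √(2² + 0²) ≈ 2.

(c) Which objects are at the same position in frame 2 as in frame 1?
the brown circle, the blue star, the blue pentagon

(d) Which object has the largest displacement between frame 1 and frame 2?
the orange pentagon

(moved 6; next 4)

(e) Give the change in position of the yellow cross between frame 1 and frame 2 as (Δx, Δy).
(3, -3)

The yellow cross was at (7, 6) in frame 1 and (10, 3) in frame 2.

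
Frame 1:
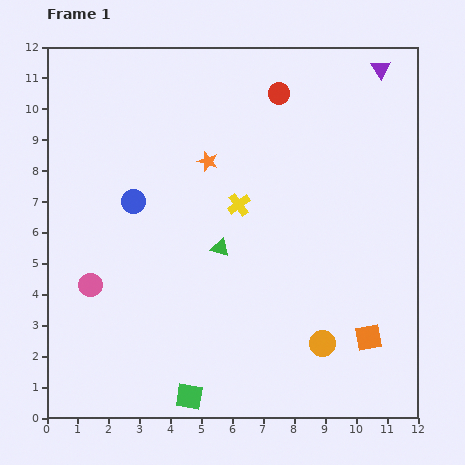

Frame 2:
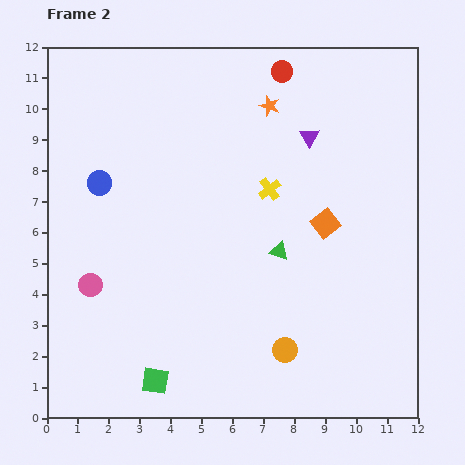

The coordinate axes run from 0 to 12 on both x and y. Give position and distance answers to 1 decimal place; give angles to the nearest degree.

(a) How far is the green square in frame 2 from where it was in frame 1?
1.2

The green square moved from (4.6, 0.7) to (3.5, 1.2), a distance of √(1.1² + 0.5²) ≈ 1.2.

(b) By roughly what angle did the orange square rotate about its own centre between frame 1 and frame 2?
26° counter-clockwise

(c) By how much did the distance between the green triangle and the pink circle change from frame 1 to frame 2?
+1.8

Distance in frame 1: 4.4. Distance in frame 2: 6.2.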